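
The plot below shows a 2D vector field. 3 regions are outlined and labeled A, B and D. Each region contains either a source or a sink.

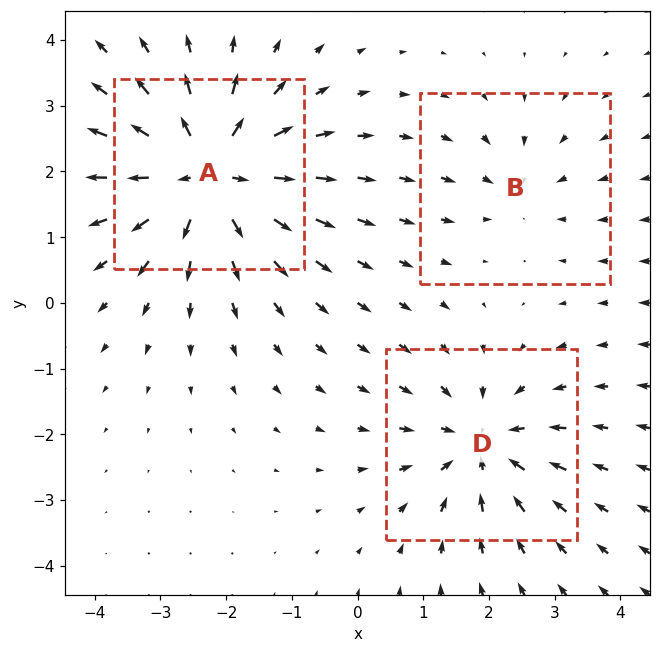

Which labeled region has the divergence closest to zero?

Divergence at each region's feature centre — A: about +6, B: about -2, D: about -4. Region B is closest to zero.

B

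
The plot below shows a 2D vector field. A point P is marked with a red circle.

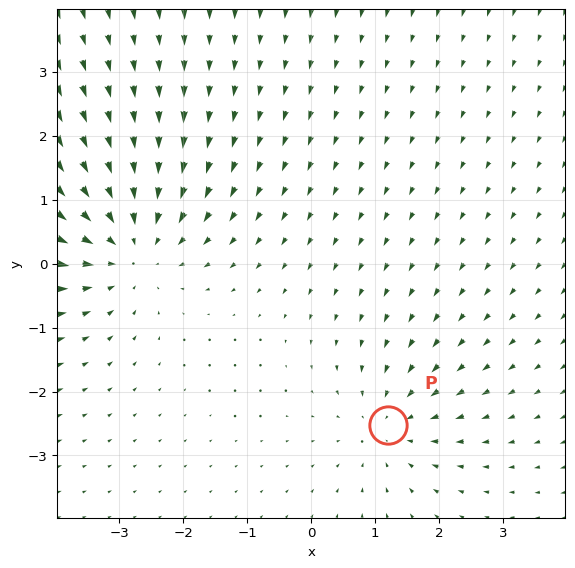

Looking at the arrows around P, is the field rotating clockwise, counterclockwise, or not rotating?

Near P at (1.2, -2.5) the arrows show no circulation. The curl there is ≈0.

not rotating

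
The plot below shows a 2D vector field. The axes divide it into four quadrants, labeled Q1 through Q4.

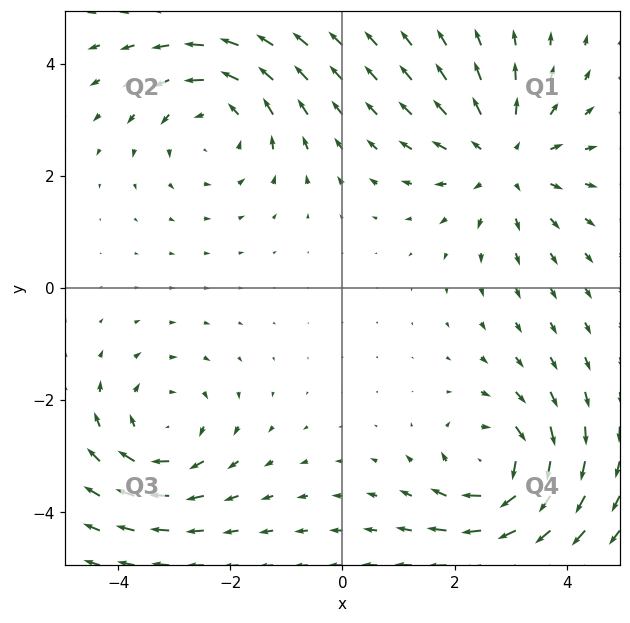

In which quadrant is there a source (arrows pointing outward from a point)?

Q1

The source sits at approximately (2.9, 2.3), which lies in quadrant Q1. The divergence there is about +4, positive as expected for a source.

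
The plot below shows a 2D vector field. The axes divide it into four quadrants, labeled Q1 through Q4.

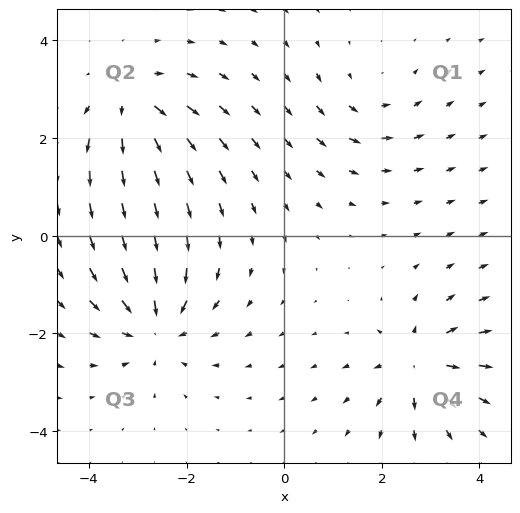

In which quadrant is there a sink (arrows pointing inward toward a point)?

The sink sits at approximately (-2.6, -1.8), which lies in quadrant Q3. The divergence there is about -5, negative as expected for a sink.

Q3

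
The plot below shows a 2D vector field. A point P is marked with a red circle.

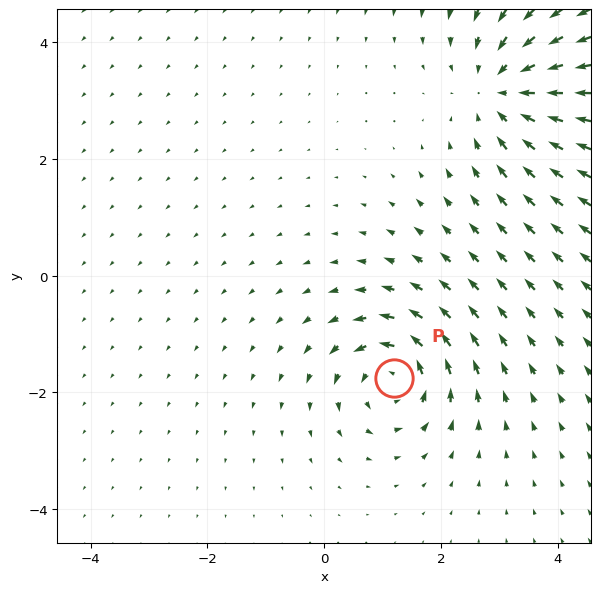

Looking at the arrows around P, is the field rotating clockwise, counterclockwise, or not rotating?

Near P at (1.2, -1.8) the arrows circulate counterclockwise. The curl (z-component) there is about +4; positive curl means counterclockwise rotation.

counterclockwise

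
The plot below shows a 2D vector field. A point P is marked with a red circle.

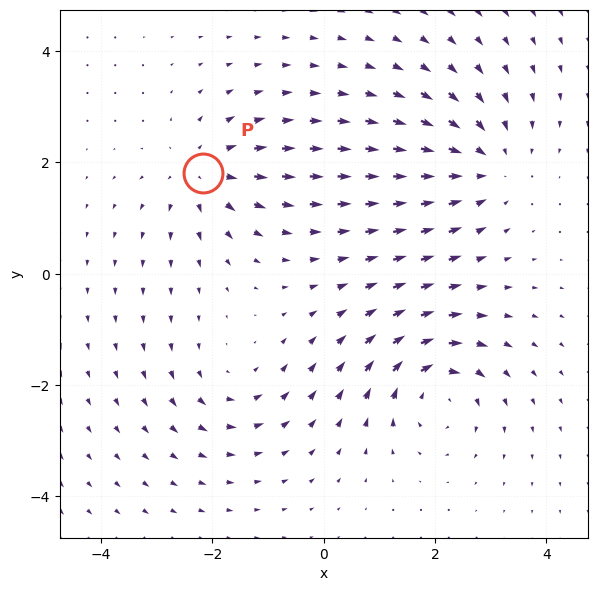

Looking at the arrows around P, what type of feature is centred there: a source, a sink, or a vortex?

At P (-2.2, 1.8) the arrows spread outward. Divergence about +5, curl ≈0 — positive divergence with near-zero curl is a source.

source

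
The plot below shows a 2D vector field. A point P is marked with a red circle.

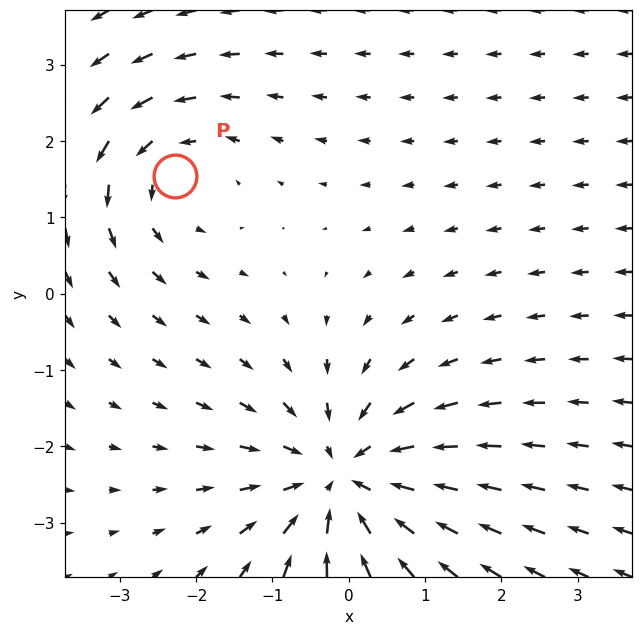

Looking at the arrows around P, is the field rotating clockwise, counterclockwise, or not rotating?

Near P at (-2.3, 1.5) the arrows circulate counterclockwise. The curl (z-component) there is about +2; positive curl means counterclockwise rotation.

counterclockwise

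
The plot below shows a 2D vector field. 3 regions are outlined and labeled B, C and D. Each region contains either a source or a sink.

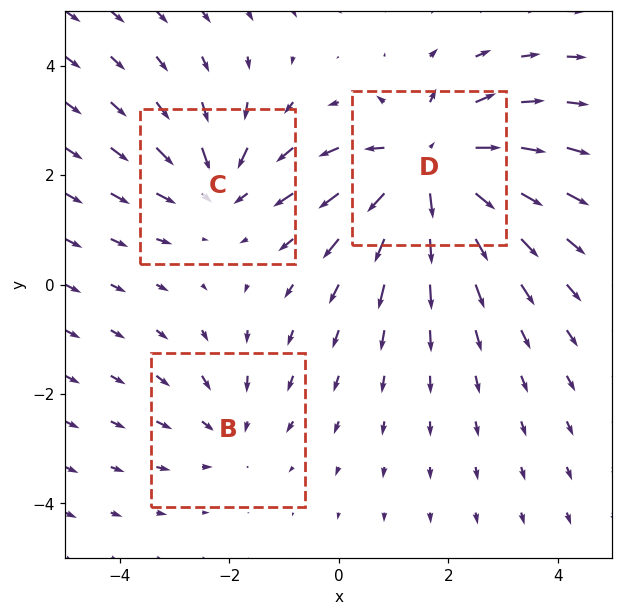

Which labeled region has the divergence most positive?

Divergence at each region's feature centre — B: about -2, C: about -3, D: about +5. Region D is most positive.

D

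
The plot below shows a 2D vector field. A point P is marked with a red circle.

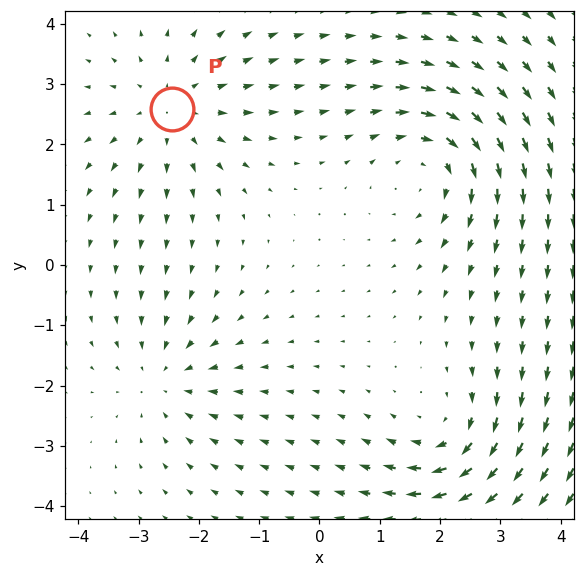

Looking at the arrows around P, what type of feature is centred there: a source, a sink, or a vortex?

At P (-2.4, 2.6) the arrows spread outward. Divergence about +3, curl ≈0 — positive divergence with near-zero curl is a source.

source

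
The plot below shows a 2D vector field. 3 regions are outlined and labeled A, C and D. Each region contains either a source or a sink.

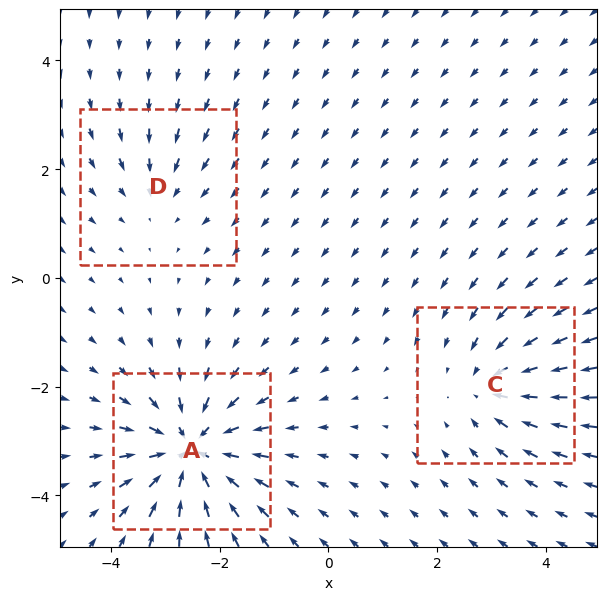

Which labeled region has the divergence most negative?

A

Divergence at each region's feature centre — A: about -6, C: about -4, D: about -2. Region A is most negative.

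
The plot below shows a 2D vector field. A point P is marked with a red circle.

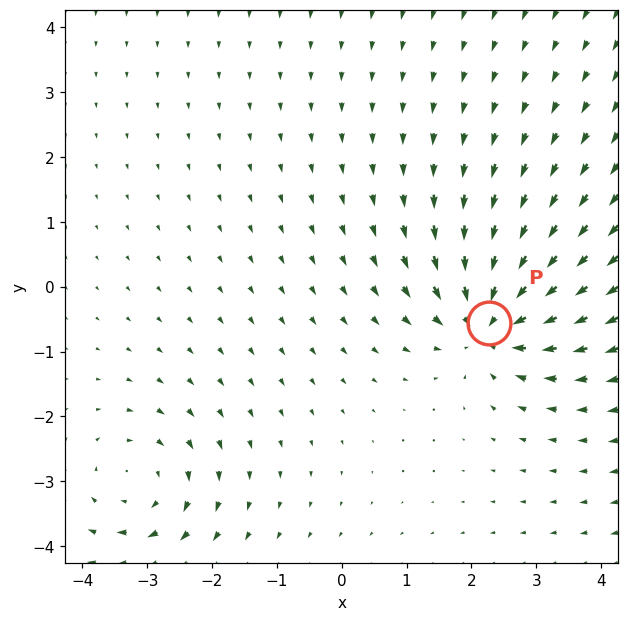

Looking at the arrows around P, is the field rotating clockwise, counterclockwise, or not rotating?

not rotating

Near P at (2.3, -0.6) the arrows show no circulation. The curl there is ≈0.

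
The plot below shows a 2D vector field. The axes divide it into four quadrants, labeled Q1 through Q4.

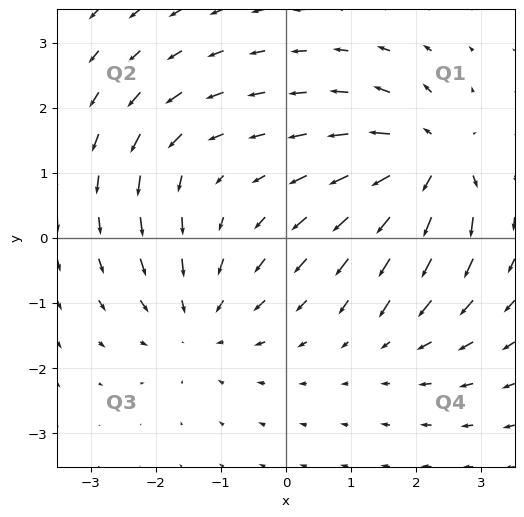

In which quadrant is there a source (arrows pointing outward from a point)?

Q1

The source sits at approximately (2.2, 1.2), which lies in quadrant Q1. The divergence there is about +7, positive as expected for a source.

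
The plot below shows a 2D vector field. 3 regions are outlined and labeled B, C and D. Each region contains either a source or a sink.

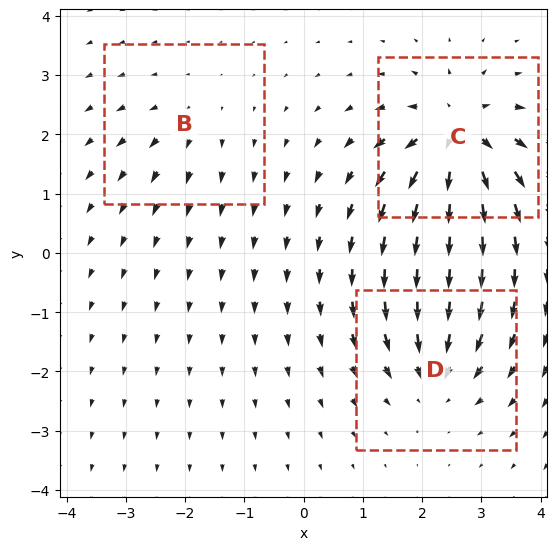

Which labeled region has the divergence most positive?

C

Divergence at each region's feature centre — B: about +2, C: about +7, D: about -4. Region C is most positive.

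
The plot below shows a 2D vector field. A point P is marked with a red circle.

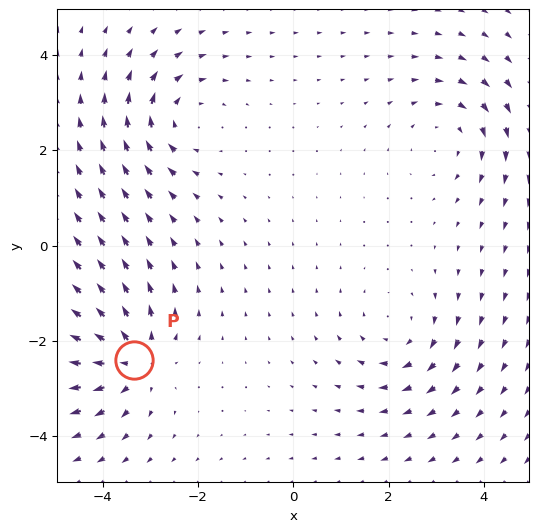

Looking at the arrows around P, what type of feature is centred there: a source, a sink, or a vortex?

At P (-3.4, -2.4) the arrows spread outward. Divergence about +5, curl ≈0 — positive divergence with near-zero curl is a source.

source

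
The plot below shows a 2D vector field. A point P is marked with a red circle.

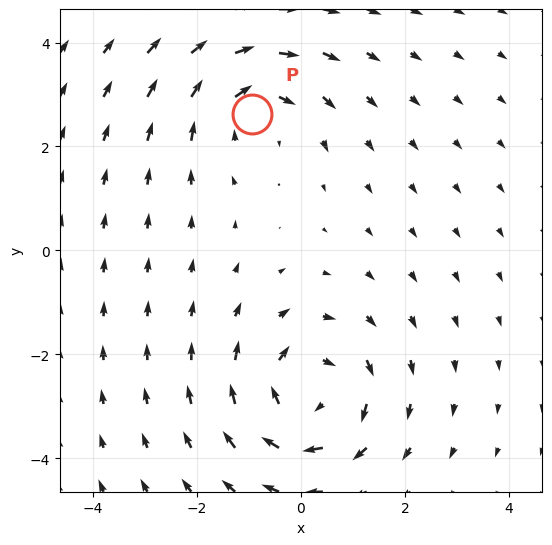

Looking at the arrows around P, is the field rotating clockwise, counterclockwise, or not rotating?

clockwise

Near P at (-0.9, 2.6) the arrows circulate clockwise. The curl (z-component) there is about -3; negative curl means clockwise rotation.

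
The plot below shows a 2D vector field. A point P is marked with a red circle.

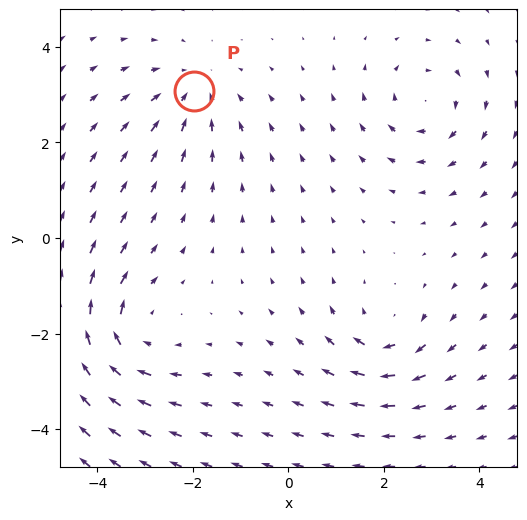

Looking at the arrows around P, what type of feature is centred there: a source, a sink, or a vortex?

sink

At P (-2.0, 3.1) the arrows converge inward. Divergence about -3, curl ≈0 — negative divergence with near-zero curl is a sink.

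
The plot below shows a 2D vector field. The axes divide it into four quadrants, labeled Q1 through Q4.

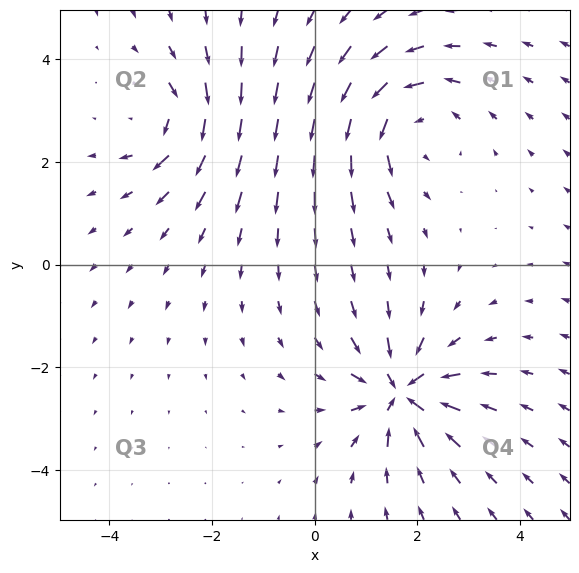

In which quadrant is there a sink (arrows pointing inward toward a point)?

Q4

The sink sits at approximately (1.7, -2.5), which lies in quadrant Q4. The divergence there is about -7, negative as expected for a sink.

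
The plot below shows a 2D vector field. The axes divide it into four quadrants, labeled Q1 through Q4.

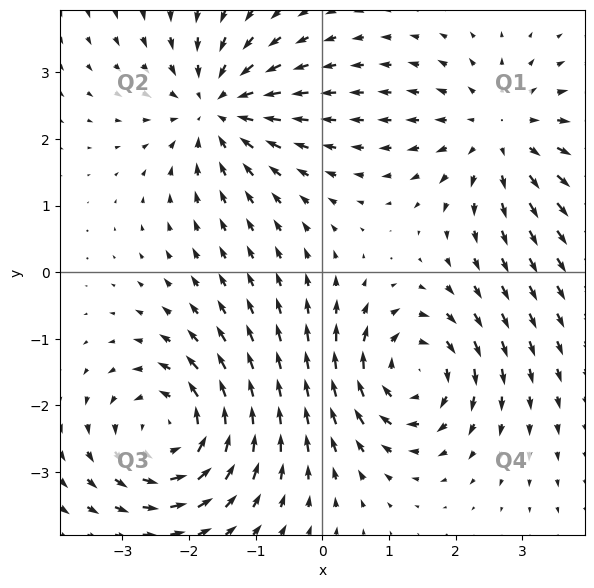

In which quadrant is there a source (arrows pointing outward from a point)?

The source sits at approximately (2.7, 2.1), which lies in quadrant Q1. The divergence there is about +4, positive as expected for a source.

Q1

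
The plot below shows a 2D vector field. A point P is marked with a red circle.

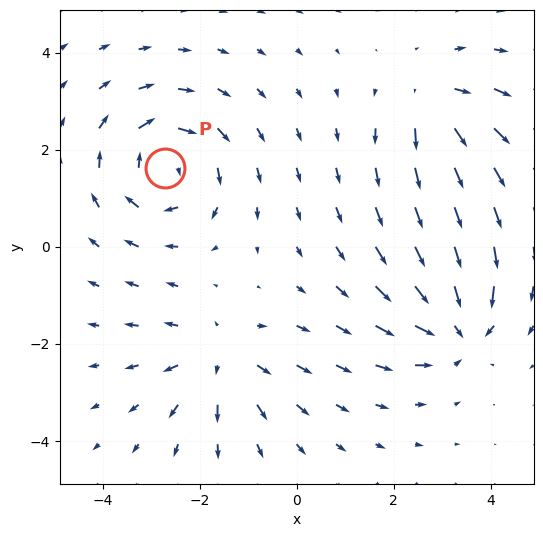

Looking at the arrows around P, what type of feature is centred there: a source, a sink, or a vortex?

At P (-2.7, 1.6) the arrows circulate clockwise. Divergence ≈0, curl about -5 — near-zero divergence with nonzero curl is a vortex.

vortex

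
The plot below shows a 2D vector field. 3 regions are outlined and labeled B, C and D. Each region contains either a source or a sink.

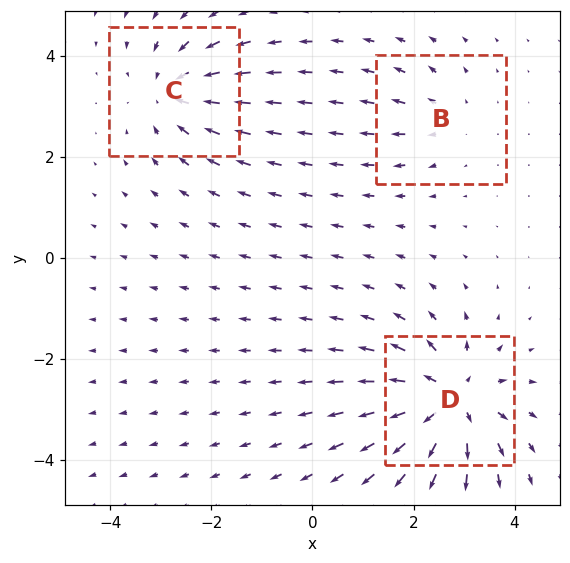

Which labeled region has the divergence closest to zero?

B

Divergence at each region's feature centre — B: about +2, C: about -4, D: about +5. Region B is closest to zero.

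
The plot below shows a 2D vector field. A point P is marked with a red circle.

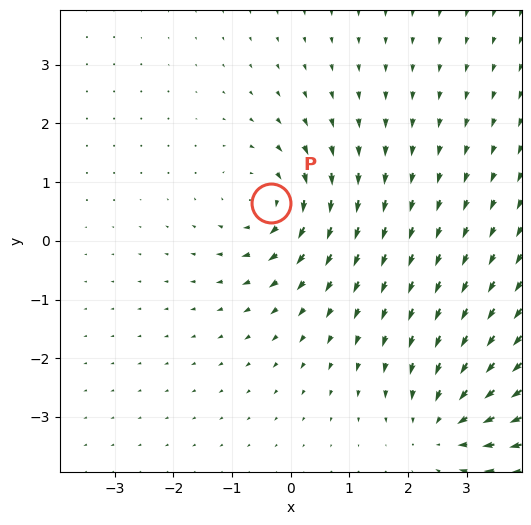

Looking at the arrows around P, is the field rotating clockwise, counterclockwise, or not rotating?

clockwise

Near P at (-0.3, 0.7) the arrows circulate clockwise. The curl (z-component) there is about -3; negative curl means clockwise rotation.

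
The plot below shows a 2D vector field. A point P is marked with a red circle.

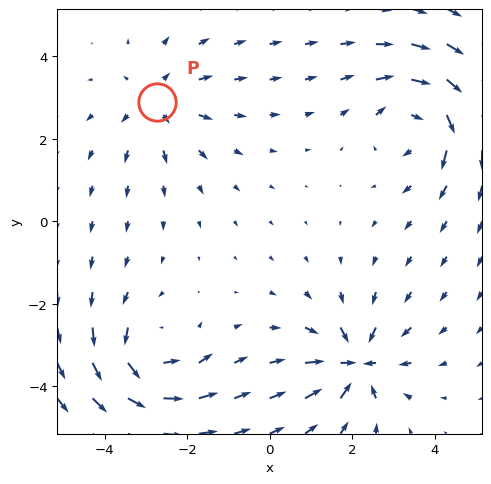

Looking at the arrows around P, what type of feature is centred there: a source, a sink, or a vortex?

At P (-2.7, 2.9) the arrows spread outward. Divergence about +3, curl ≈0 — positive divergence with near-zero curl is a source.

source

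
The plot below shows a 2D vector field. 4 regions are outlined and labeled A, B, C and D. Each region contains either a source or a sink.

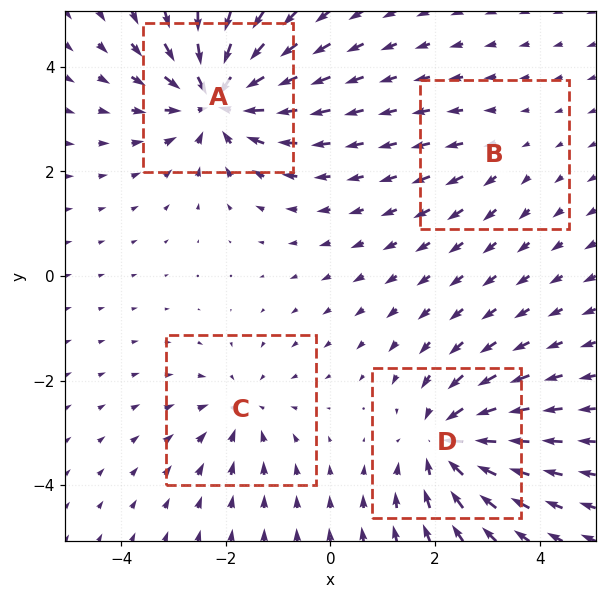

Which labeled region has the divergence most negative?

Divergence at each region's feature centre — A: about -7, B: about +2, C: about -3, D: about -5. Region A is most negative.

A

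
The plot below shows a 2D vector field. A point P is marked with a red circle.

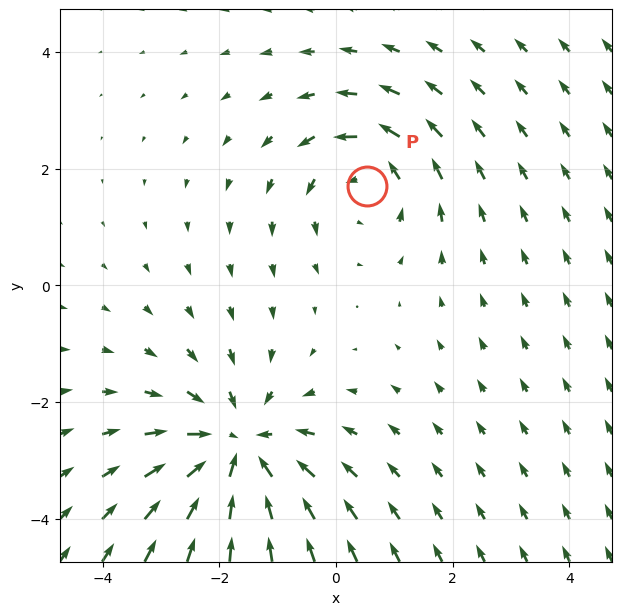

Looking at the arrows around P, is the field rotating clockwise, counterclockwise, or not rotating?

Near P at (0.5, 1.7) the arrows circulate counterclockwise. The curl (z-component) there is about +3; positive curl means counterclockwise rotation.

counterclockwise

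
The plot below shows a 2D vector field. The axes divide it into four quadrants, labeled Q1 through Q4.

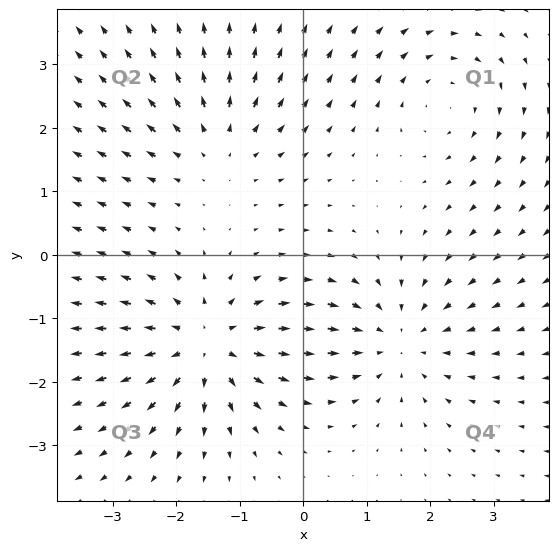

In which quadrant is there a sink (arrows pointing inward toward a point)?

The sink sits at approximately (1.5, -1.4), which lies in quadrant Q4. The divergence there is about -4, negative as expected for a sink.

Q4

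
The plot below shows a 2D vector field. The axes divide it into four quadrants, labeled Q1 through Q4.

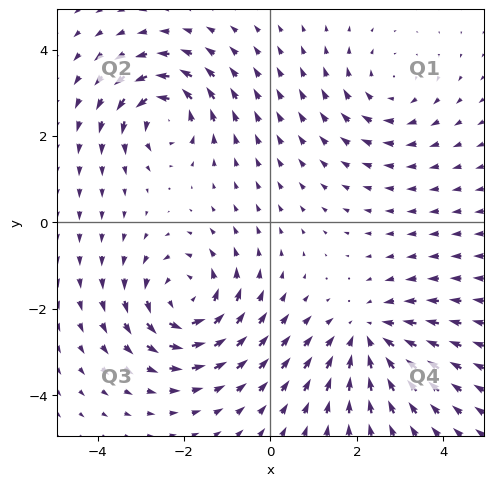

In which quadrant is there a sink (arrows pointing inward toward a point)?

Q4

The sink sits at approximately (2.3, -2.7), which lies in quadrant Q4. The divergence there is about -4, negative as expected for a sink.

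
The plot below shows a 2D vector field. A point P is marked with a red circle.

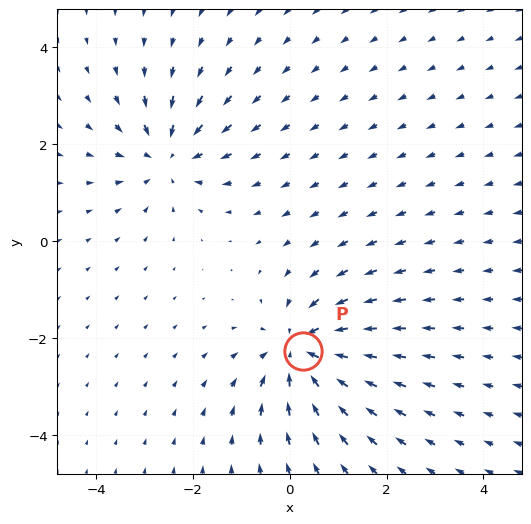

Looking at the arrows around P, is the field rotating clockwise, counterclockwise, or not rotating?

not rotating

Near P at (0.3, -2.3) the arrows show no circulation. The curl there is ≈0.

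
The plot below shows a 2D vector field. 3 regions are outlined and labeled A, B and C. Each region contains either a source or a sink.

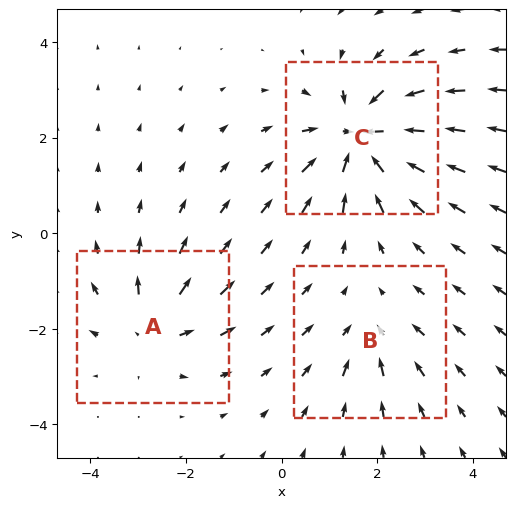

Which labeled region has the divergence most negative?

C

Divergence at each region's feature centre — A: about +3, B: about -2, C: about -6. Region C is most negative.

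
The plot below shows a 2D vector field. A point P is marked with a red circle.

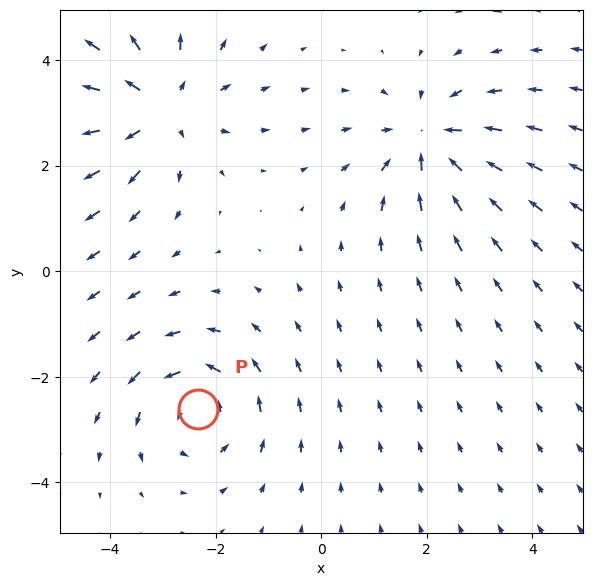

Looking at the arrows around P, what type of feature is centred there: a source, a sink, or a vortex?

vortex

At P (-2.3, -2.6) the arrows circulate counterclockwise. Divergence ≈0, curl about +3 — near-zero divergence with nonzero curl is a vortex.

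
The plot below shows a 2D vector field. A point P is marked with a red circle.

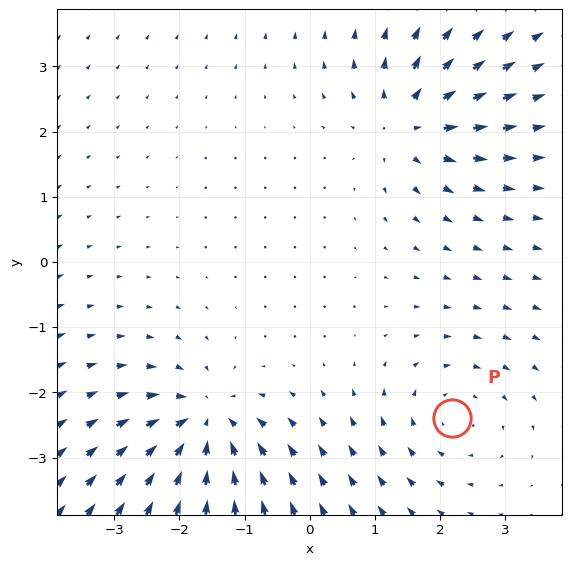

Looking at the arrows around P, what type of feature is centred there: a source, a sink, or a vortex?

vortex

At P (2.2, -2.4) the arrows circulate clockwise. Divergence ≈0, curl about -3 — near-zero divergence with nonzero curl is a vortex.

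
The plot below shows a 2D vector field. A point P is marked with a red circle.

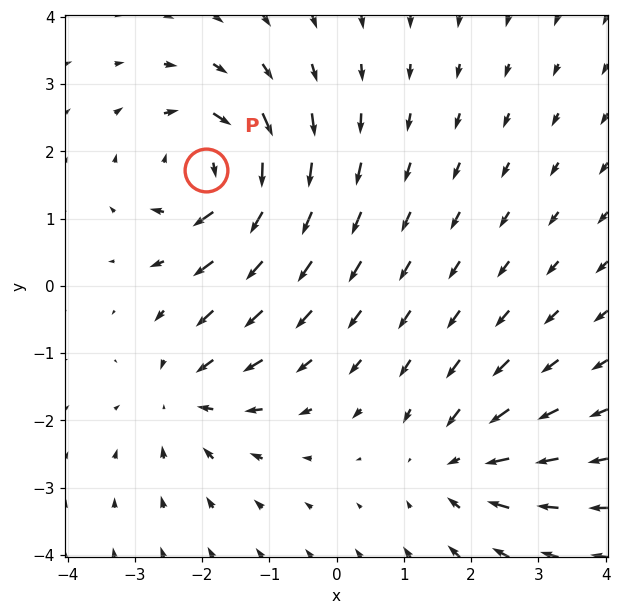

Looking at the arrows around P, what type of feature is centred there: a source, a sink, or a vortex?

vortex

At P (-1.9, 1.7) the arrows circulate clockwise. Divergence ≈0, curl about -7 — near-zero divergence with nonzero curl is a vortex.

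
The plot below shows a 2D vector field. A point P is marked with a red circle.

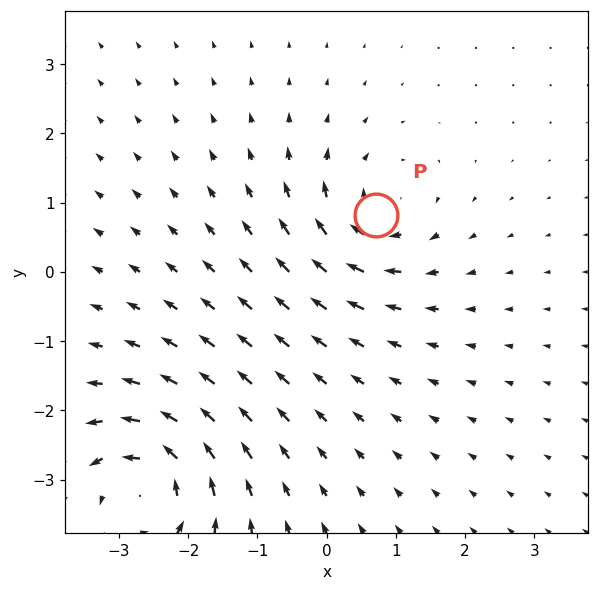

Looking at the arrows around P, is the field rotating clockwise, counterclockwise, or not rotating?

clockwise

Near P at (0.7, 0.8) the arrows circulate clockwise. The curl (z-component) there is about -5; negative curl means clockwise rotation.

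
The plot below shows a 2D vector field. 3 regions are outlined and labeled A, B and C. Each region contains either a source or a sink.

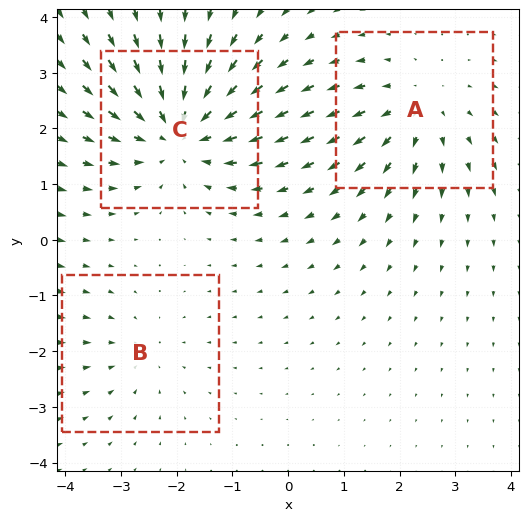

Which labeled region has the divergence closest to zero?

B

Divergence at each region's feature centre — A: about +3, B: about -2, C: about -4. Region B is closest to zero.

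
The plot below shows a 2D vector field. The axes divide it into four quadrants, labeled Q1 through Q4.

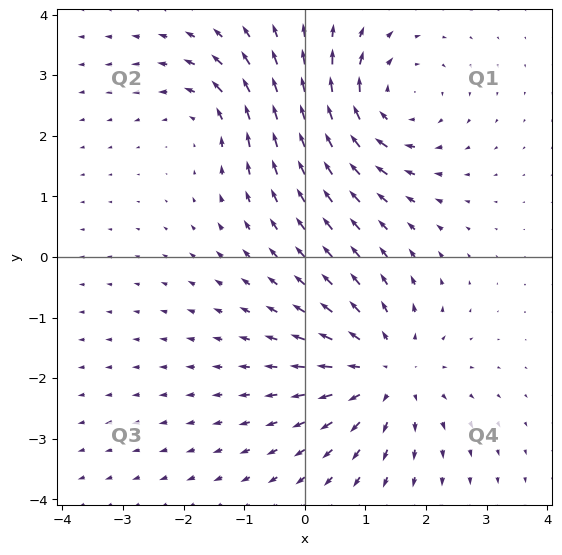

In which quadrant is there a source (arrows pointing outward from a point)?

The source sits at approximately (1.3, -1.9), which lies in quadrant Q4. The divergence there is about +4, positive as expected for a source.

Q4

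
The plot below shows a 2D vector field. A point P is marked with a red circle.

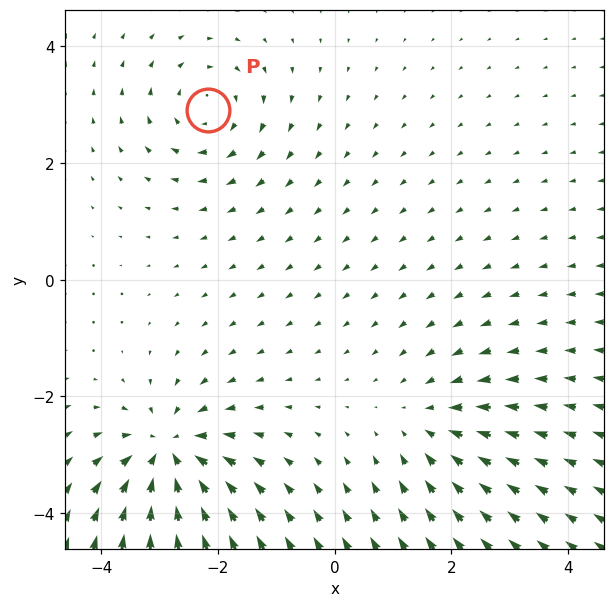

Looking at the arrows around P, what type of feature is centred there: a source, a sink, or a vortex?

At P (-2.2, 2.9) the arrows circulate clockwise. Divergence ≈0, curl about -4 — near-zero divergence with nonzero curl is a vortex.

vortex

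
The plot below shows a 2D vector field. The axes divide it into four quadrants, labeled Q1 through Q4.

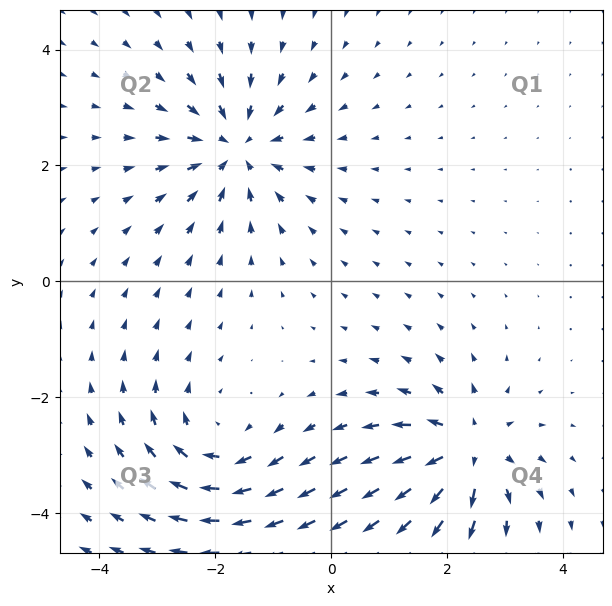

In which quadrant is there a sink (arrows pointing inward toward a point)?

Q2

The sink sits at approximately (-1.6, 2.3), which lies in quadrant Q2. The divergence there is about -5, negative as expected for a sink.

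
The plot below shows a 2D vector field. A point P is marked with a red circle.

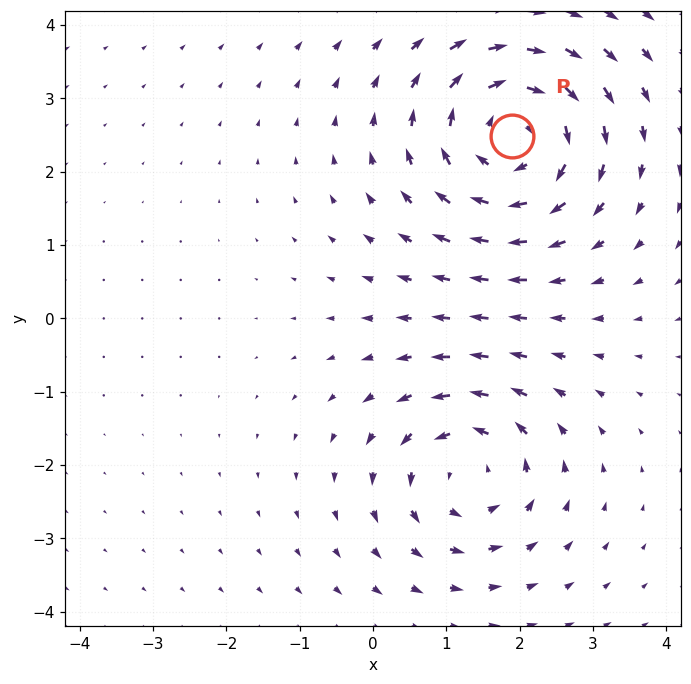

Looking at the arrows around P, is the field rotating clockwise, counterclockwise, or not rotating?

clockwise

Near P at (1.9, 2.5) the arrows circulate clockwise. The curl (z-component) there is about -5; negative curl means clockwise rotation.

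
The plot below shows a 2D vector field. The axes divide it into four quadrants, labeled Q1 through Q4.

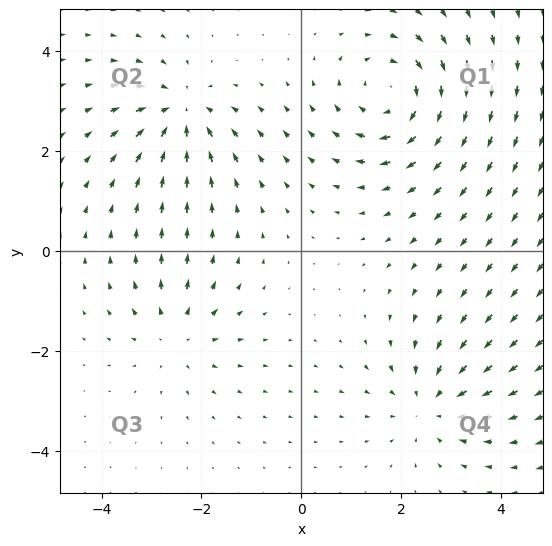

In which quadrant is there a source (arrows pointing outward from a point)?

The source sits at approximately (-2.5, -1.7), which lies in quadrant Q3. The divergence there is about +3, positive as expected for a source.

Q3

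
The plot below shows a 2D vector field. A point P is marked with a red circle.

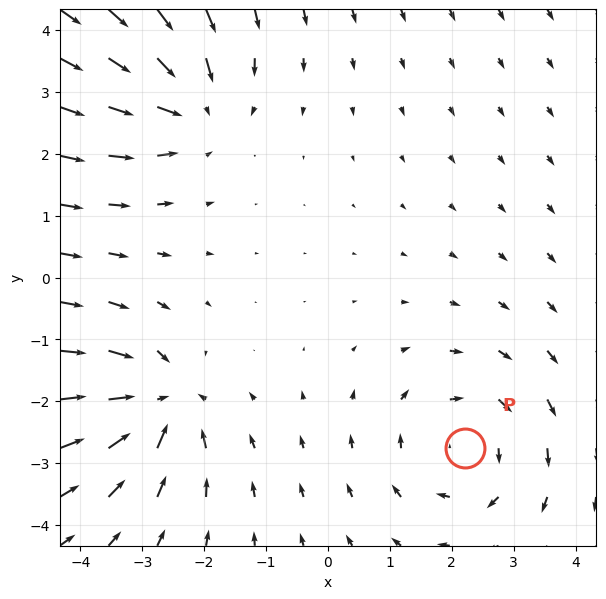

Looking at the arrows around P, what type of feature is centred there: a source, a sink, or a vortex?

At P (2.2, -2.7) the arrows circulate clockwise. Divergence ≈0, curl about -3 — near-zero divergence with nonzero curl is a vortex.

vortex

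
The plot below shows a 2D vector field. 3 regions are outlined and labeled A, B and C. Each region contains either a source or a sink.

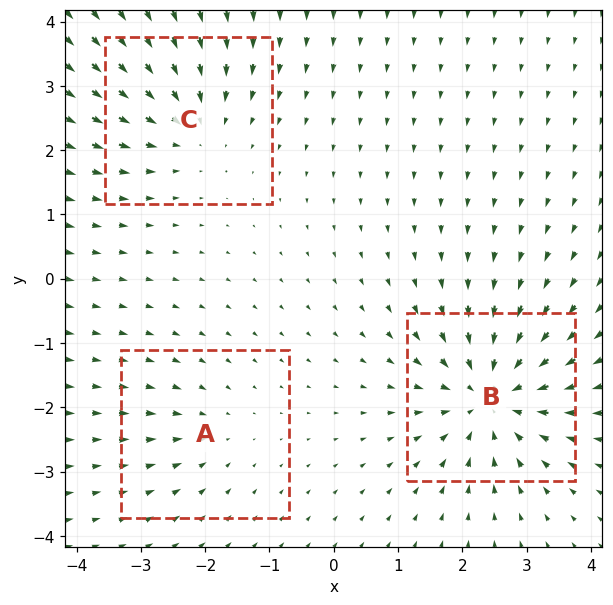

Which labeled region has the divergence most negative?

B

Divergence at each region's feature centre — A: about -2, B: about -5, C: about -3. Region B is most negative.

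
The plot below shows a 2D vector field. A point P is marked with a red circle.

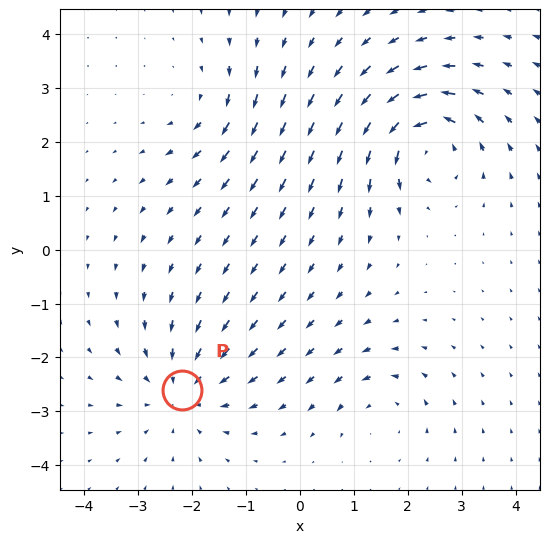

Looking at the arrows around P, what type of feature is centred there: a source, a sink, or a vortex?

At P (-2.2, -2.6) the arrows converge inward. Divergence about -4, curl ≈0 — negative divergence with near-zero curl is a sink.

sink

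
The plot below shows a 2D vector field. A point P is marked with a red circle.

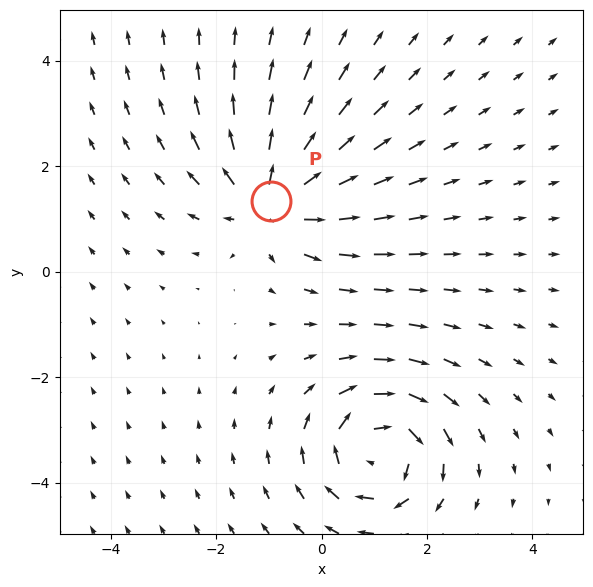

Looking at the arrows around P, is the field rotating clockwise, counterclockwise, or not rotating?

not rotating

Near P at (-1.0, 1.3) the arrows show no circulation. The curl there is ≈0.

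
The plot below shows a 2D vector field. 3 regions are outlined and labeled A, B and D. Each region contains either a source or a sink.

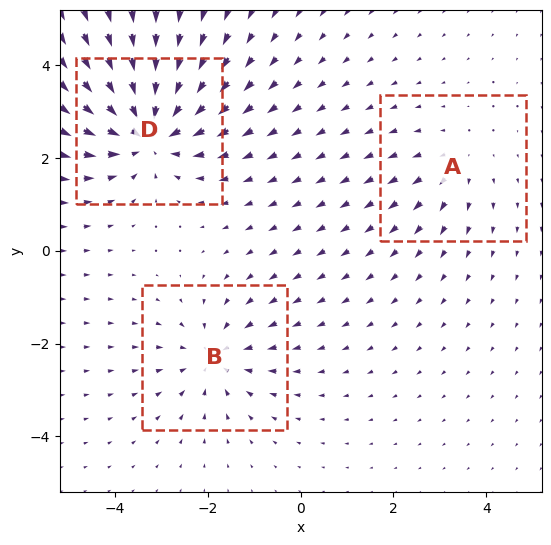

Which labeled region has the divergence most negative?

Divergence at each region's feature centre — A: about +2, B: about -3, D: about -5. Region D is most negative.

D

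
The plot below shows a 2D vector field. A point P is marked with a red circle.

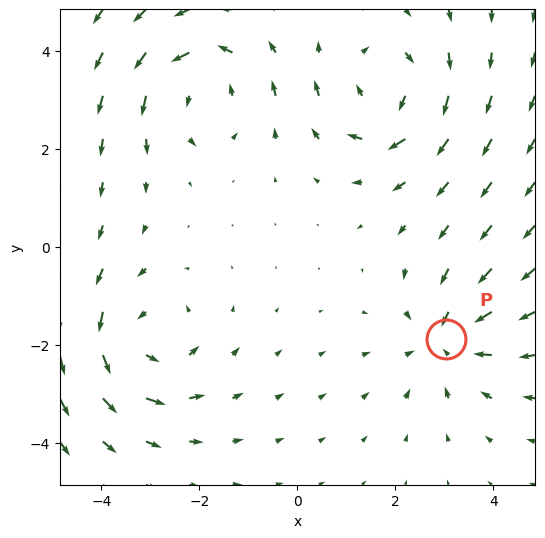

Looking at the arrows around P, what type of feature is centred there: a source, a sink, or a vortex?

At P (3.0, -1.9) the arrows converge inward. Divergence about -4, curl ≈0 — negative divergence with near-zero curl is a sink.

sink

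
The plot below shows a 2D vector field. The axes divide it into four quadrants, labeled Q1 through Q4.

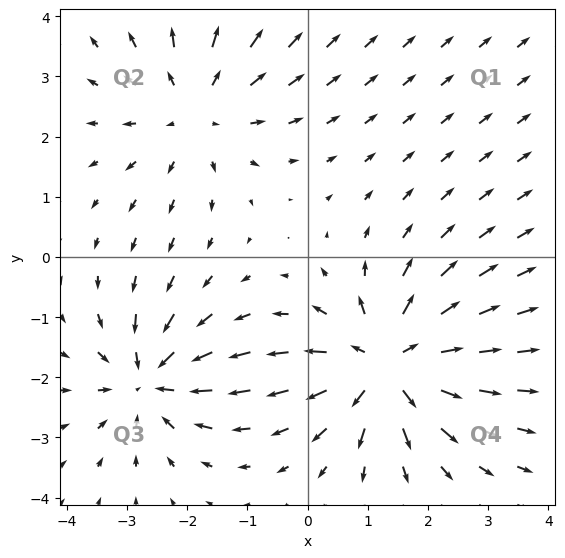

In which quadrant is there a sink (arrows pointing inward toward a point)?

The sink sits at approximately (-2.6, -2.1), which lies in quadrant Q3. The divergence there is about -5, negative as expected for a sink.

Q3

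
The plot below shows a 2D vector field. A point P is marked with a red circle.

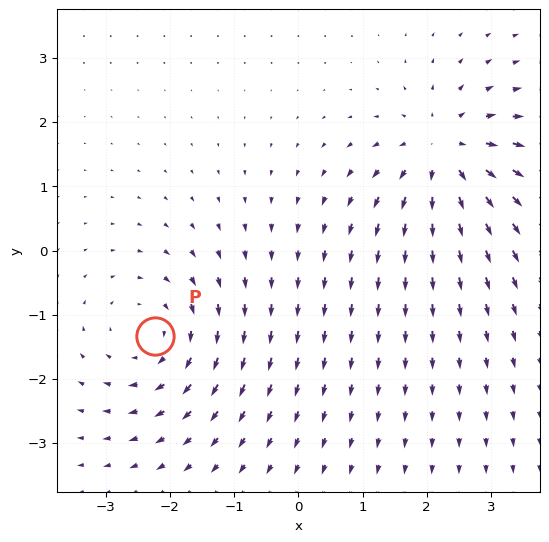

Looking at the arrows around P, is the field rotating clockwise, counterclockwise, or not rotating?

Near P at (-2.2, -1.3) the arrows circulate clockwise. The curl (z-component) there is about -3; negative curl means clockwise rotation.

clockwise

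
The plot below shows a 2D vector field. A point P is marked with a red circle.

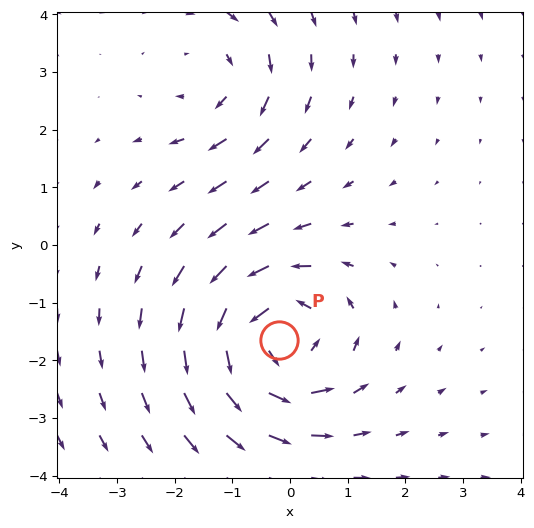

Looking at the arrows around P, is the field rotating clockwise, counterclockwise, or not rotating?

counterclockwise

Near P at (-0.2, -1.6) the arrows circulate counterclockwise. The curl (z-component) there is about +5; positive curl means counterclockwise rotation.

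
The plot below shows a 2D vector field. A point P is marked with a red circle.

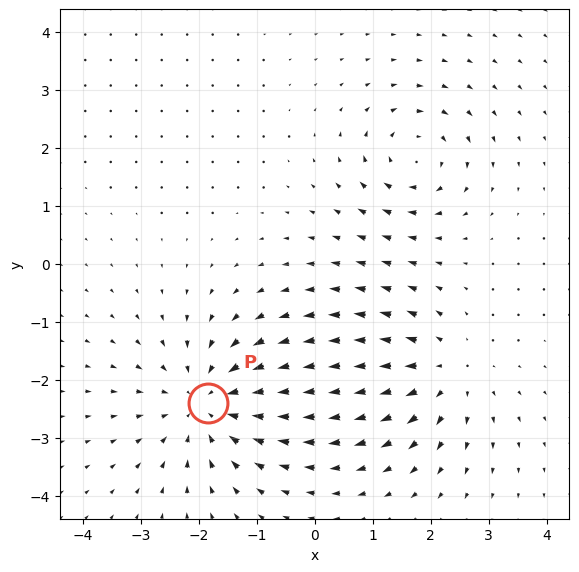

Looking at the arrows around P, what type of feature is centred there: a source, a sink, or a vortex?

sink

At P (-1.8, -2.4) the arrows converge inward. Divergence about -4, curl ≈0 — negative divergence with near-zero curl is a sink.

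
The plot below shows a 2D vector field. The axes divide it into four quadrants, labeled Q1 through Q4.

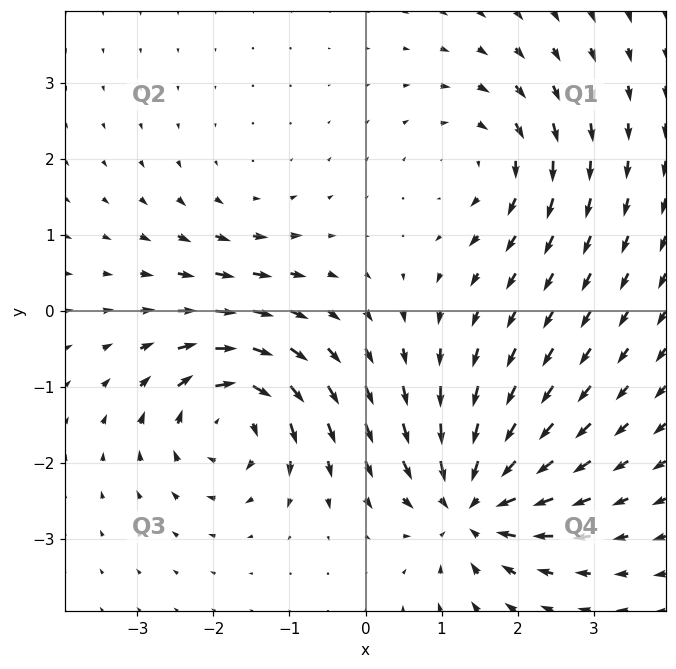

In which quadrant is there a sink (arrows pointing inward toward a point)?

Q4

The sink sits at approximately (1.4, -2.5), which lies in quadrant Q4. The divergence there is about -7, negative as expected for a sink.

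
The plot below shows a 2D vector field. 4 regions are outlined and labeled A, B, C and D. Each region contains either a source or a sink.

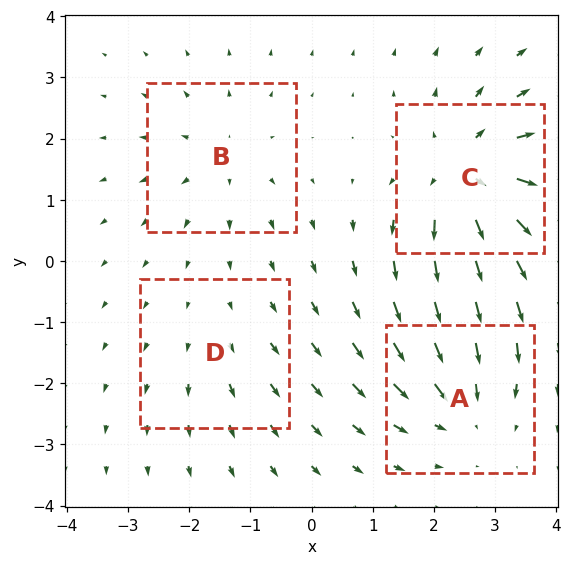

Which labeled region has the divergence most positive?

Divergence at each region's feature centre — A: about -4, B: about +3, C: about +6, D: about +2. Region C is most positive.

C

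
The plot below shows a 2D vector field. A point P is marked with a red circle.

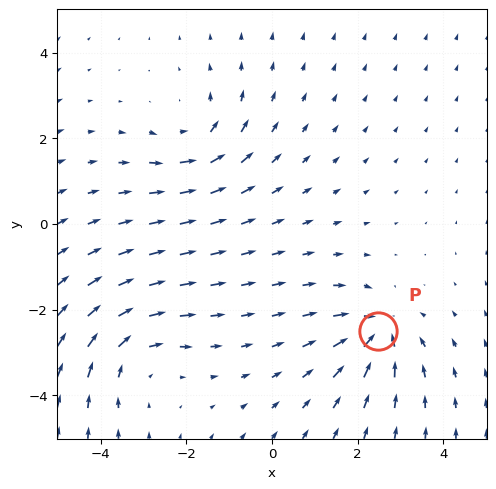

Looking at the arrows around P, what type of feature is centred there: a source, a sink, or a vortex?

At P (2.5, -2.5) the arrows converge inward. Divergence about -4, curl ≈0 — negative divergence with near-zero curl is a sink.

sink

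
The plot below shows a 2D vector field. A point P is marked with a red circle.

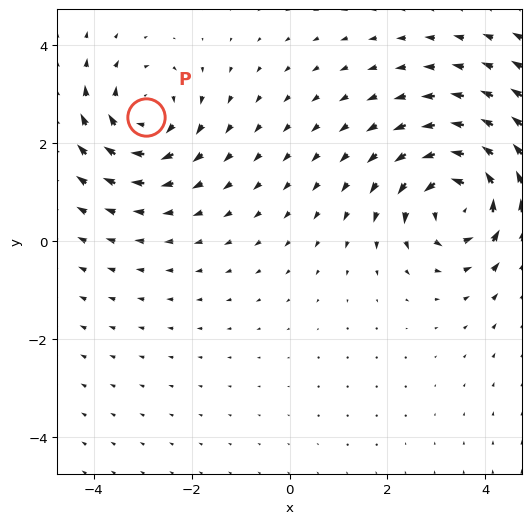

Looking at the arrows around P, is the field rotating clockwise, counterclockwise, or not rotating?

clockwise

Near P at (-2.9, 2.5) the arrows circulate clockwise. The curl (z-component) there is about -4; negative curl means clockwise rotation.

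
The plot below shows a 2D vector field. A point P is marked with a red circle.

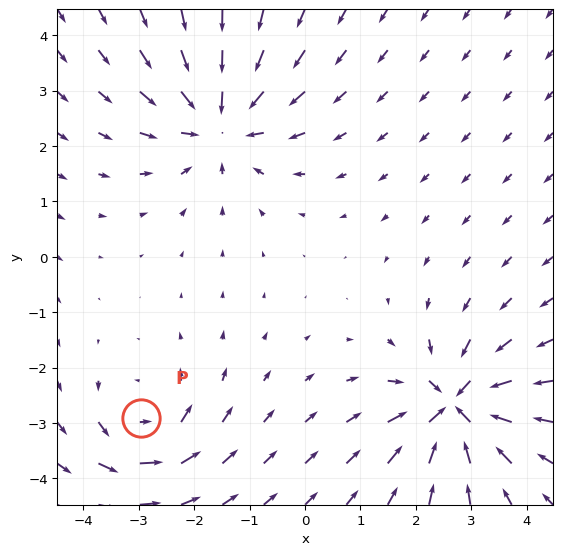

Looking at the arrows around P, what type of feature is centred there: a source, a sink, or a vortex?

vortex

At P (-3.0, -2.9) the arrows circulate counterclockwise. Divergence ≈0, curl about +4 — near-zero divergence with nonzero curl is a vortex.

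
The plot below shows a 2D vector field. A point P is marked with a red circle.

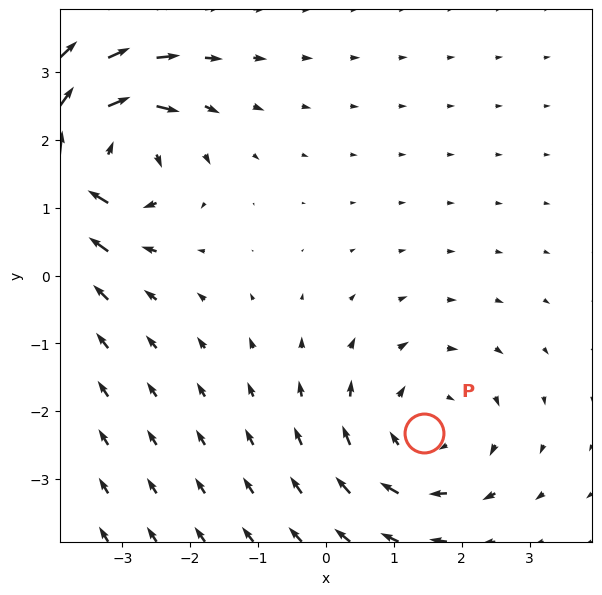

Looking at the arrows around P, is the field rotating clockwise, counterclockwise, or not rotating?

clockwise

Near P at (1.4, -2.3) the arrows circulate clockwise. The curl (z-component) there is about -2; negative curl means clockwise rotation.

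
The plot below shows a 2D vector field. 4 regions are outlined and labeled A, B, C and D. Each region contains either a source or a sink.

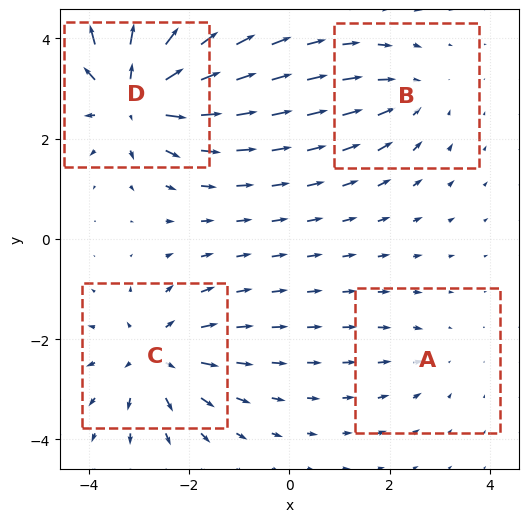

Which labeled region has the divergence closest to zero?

A

Divergence at each region's feature centre — A: about -2, B: about -3, C: about +5, D: about +7. Region A is closest to zero.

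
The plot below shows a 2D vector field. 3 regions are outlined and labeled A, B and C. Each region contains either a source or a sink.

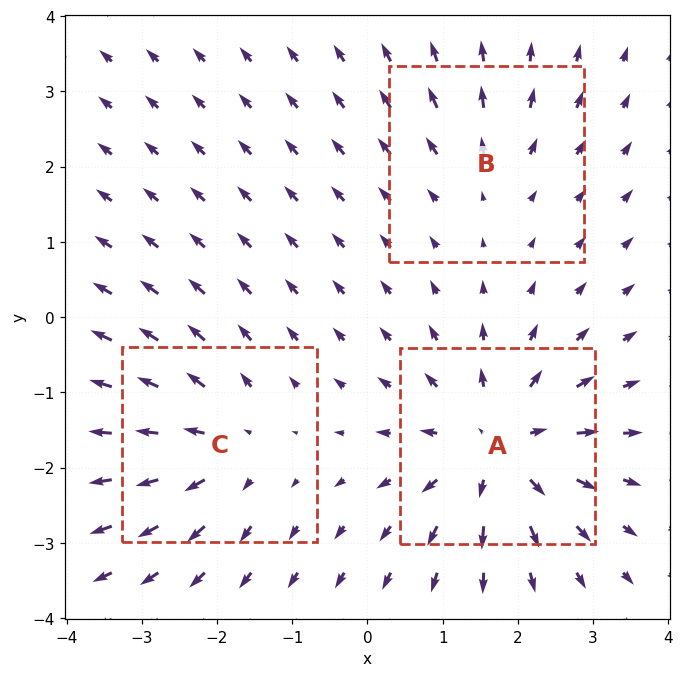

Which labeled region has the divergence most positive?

Divergence at each region's feature centre — A: about +5, B: about +2, C: about +3. Region A is most positive.

A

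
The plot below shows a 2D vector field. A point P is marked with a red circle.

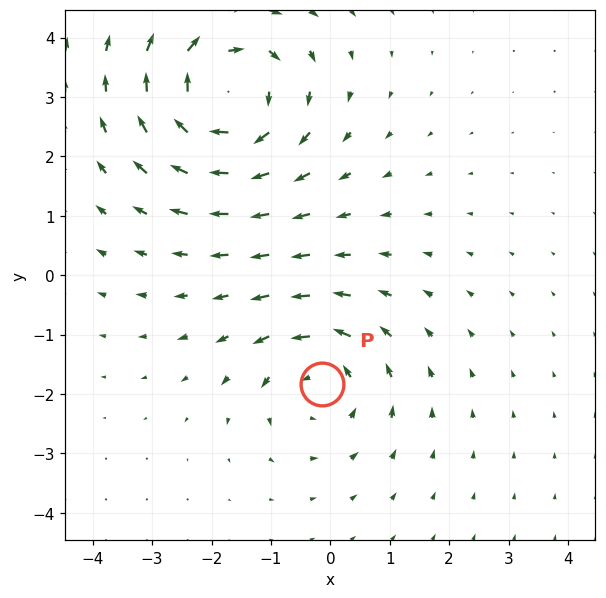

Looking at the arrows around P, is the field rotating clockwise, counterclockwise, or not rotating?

Near P at (-0.1, -1.8) the arrows circulate counterclockwise. The curl (z-component) there is about +3; positive curl means counterclockwise rotation.

counterclockwise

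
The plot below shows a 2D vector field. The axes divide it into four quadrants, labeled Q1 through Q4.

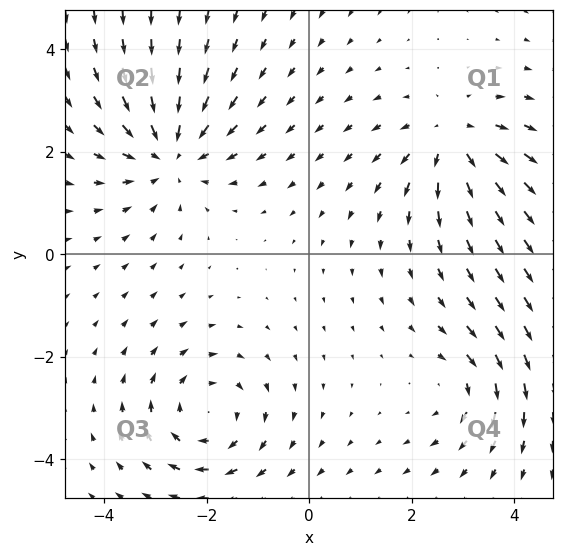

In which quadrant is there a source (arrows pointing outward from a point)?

The source sits at approximately (2.8, 2.2), which lies in quadrant Q1. The divergence there is about +4, positive as expected for a source.

Q1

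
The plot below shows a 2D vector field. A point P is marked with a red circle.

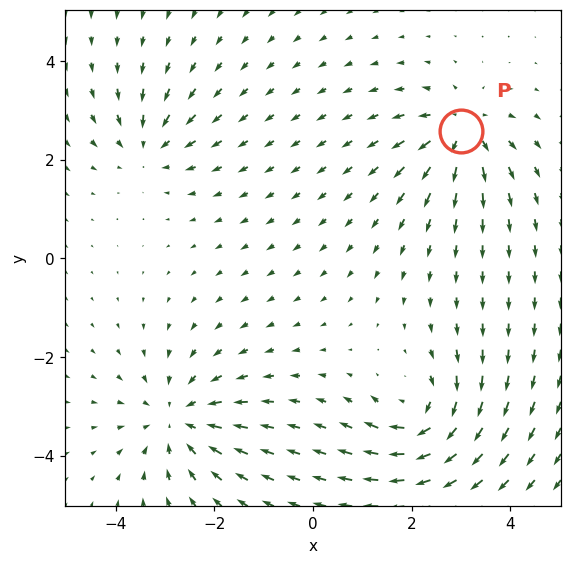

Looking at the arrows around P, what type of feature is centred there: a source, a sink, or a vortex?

source

At P (3.0, 2.6) the arrows spread outward. Divergence about +5, curl ≈0 — positive divergence with near-zero curl is a source.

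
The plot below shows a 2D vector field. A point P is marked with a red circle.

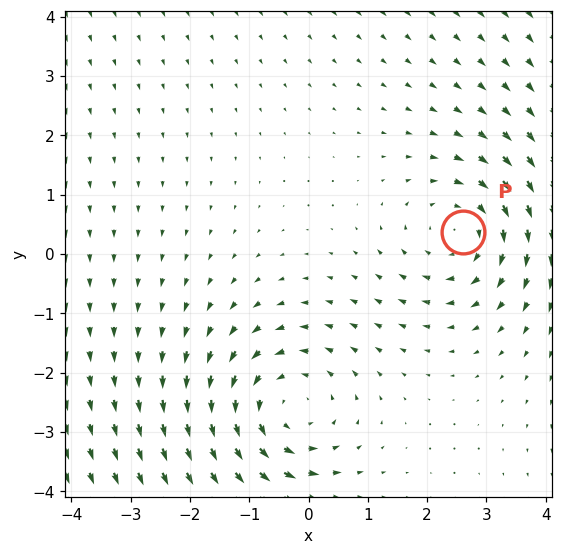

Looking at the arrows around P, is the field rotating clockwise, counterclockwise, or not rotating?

clockwise

Near P at (2.6, 0.4) the arrows circulate clockwise. The curl (z-component) there is about -2; negative curl means clockwise rotation.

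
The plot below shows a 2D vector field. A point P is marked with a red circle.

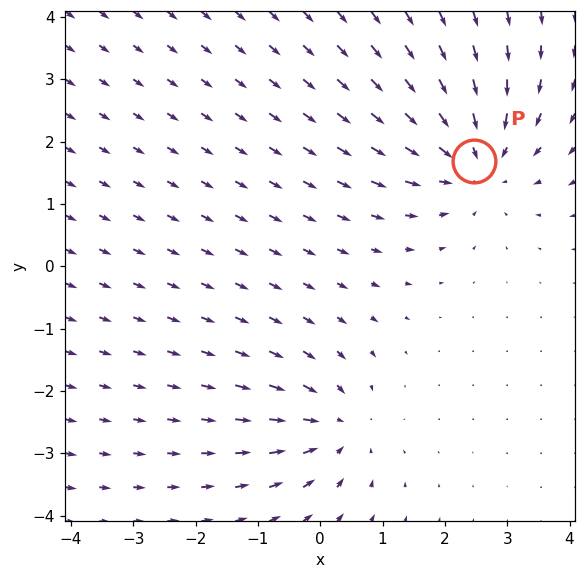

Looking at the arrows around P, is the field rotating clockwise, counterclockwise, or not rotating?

not rotating

Near P at (2.5, 1.7) the arrows show no circulation. The curl there is ≈0.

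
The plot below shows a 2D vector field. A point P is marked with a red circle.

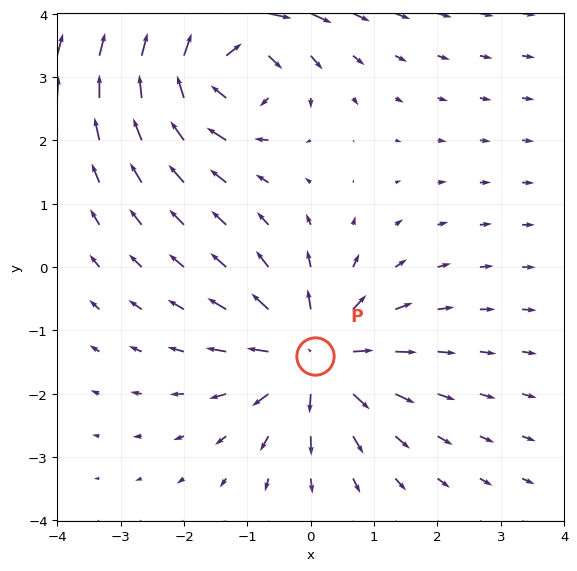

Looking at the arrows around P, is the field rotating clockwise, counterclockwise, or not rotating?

Near P at (0.1, -1.4) the arrows show no circulation. The curl there is ≈0.

not rotating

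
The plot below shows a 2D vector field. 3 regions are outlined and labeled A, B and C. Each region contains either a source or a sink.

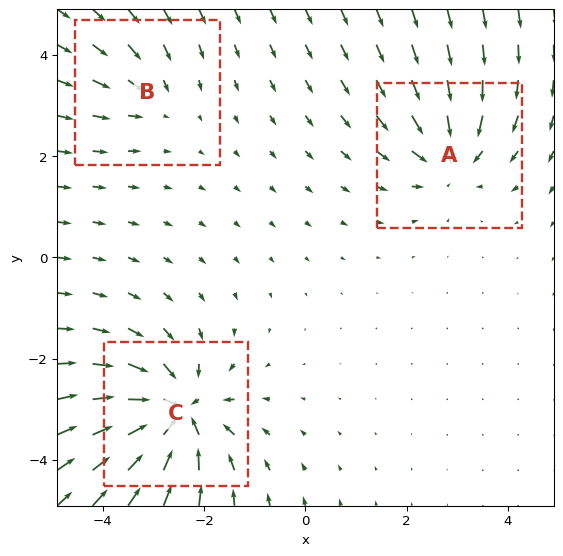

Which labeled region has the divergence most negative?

Divergence at each region's feature centre — A: about -4, B: about -2, C: about -6. Region C is most negative.

C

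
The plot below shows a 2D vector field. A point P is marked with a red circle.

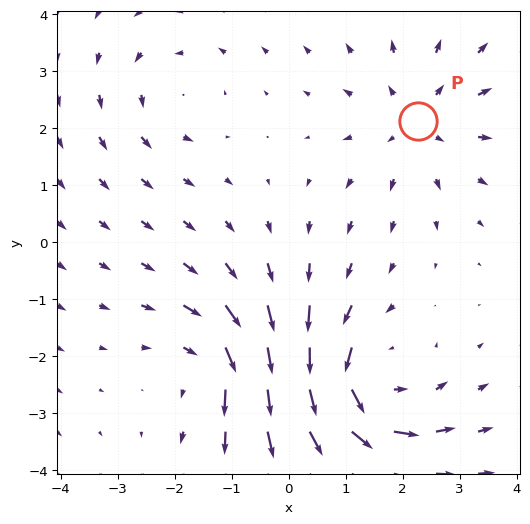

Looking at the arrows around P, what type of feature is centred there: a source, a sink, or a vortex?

At P (2.3, 2.1) the arrows spread outward. Divergence about +3, curl ≈0 — positive divergence with near-zero curl is a source.

source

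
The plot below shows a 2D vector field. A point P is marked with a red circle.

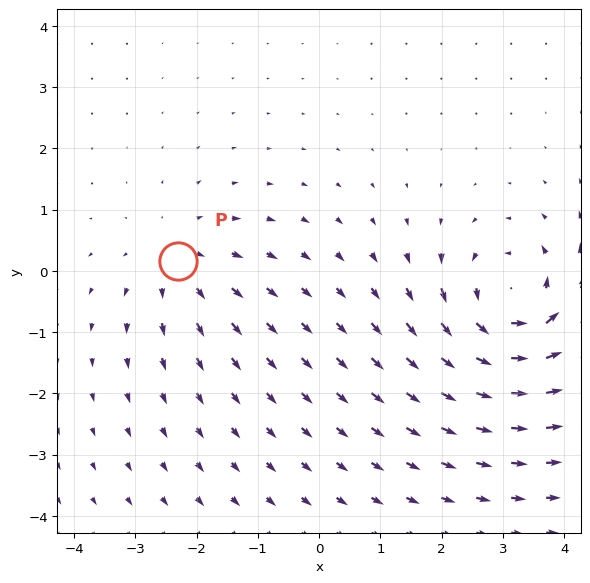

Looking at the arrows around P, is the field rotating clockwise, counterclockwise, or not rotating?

not rotating

Near P at (-2.3, 0.2) the arrows show no circulation. The curl there is ≈0.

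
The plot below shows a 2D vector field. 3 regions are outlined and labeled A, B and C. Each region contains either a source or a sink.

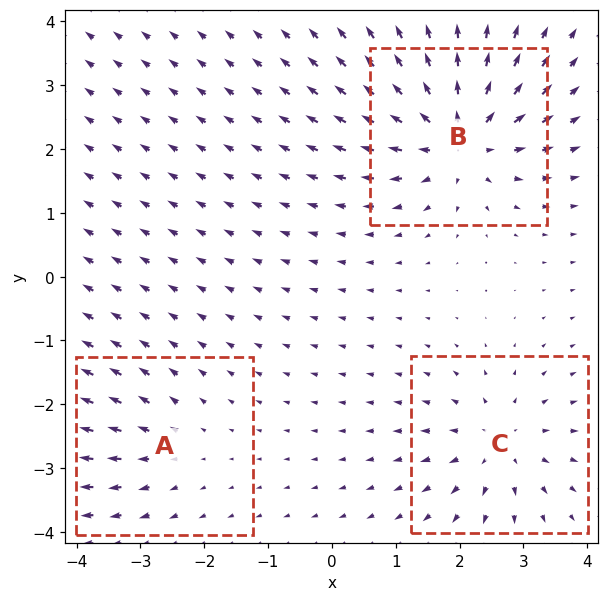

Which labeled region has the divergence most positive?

Divergence at each region's feature centre — A: about +2, B: about +6, C: about +4. Region B is most positive.

B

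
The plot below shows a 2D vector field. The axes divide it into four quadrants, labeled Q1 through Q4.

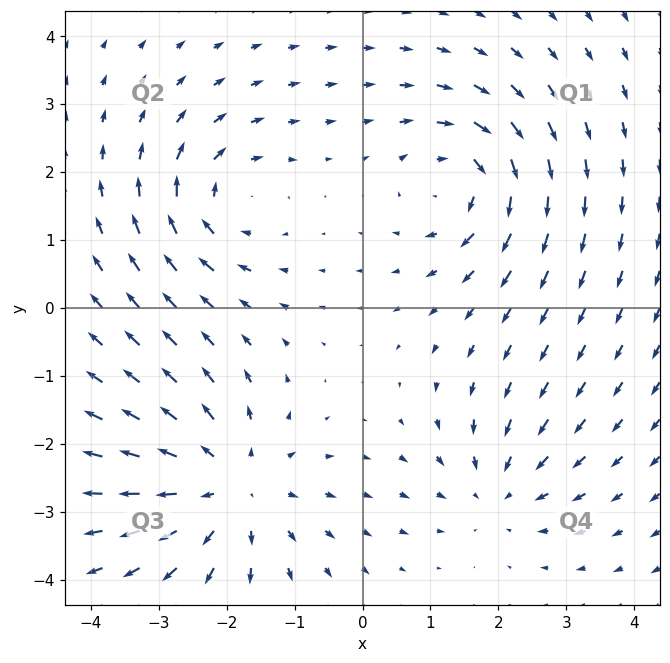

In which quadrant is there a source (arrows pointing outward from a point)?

The source sits at approximately (-1.9, -2.6), which lies in quadrant Q3. The divergence there is about +4, positive as expected for a source.

Q3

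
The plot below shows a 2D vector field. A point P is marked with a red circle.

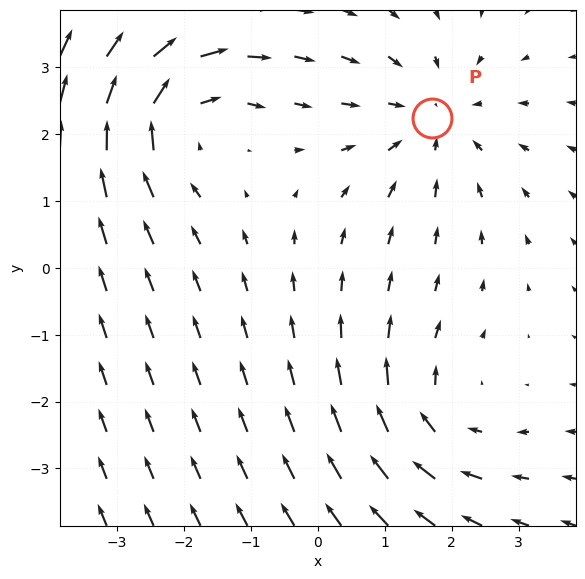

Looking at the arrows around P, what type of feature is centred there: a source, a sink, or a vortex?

At P (1.7, 2.2) the arrows converge inward. Divergence about -3, curl ≈0 — negative divergence with near-zero curl is a sink.

sink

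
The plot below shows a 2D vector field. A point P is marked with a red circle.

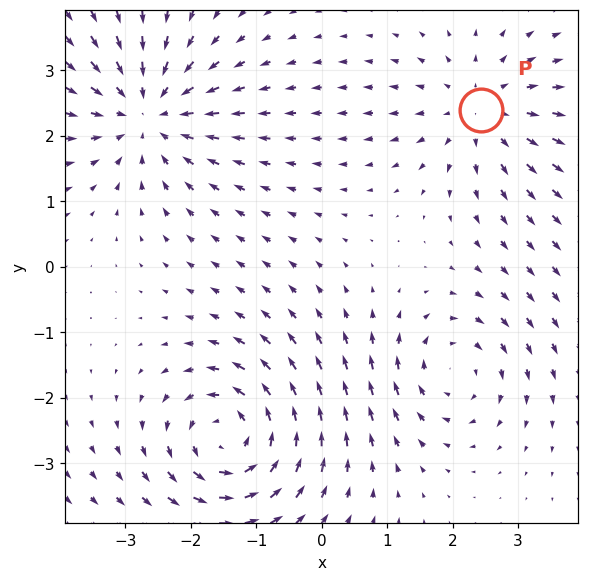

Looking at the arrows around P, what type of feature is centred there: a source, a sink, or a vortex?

source

At P (2.4, 2.4) the arrows spread outward. Divergence about +4, curl ≈0 — positive divergence with near-zero curl is a source.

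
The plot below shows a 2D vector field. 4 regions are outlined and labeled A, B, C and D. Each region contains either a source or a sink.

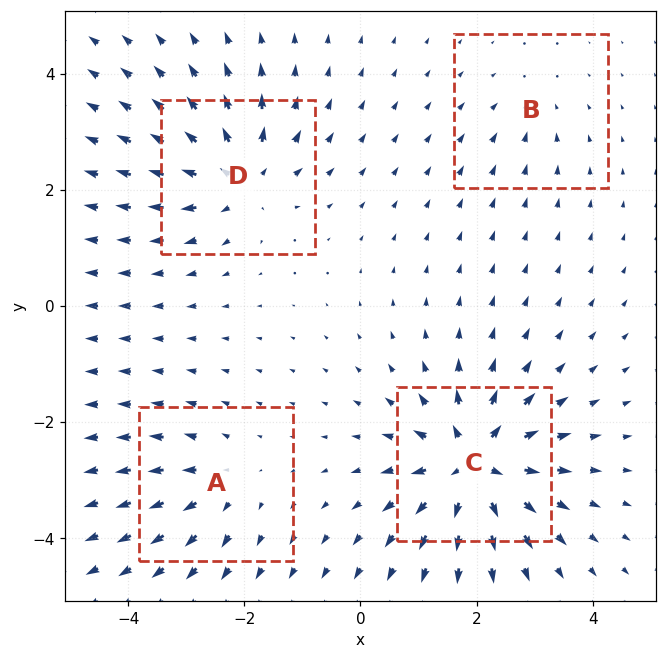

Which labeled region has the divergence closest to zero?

Divergence at each region's feature centre — A: about +4, B: about -3, C: about +9, D: about +7. Region B is closest to zero.

B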